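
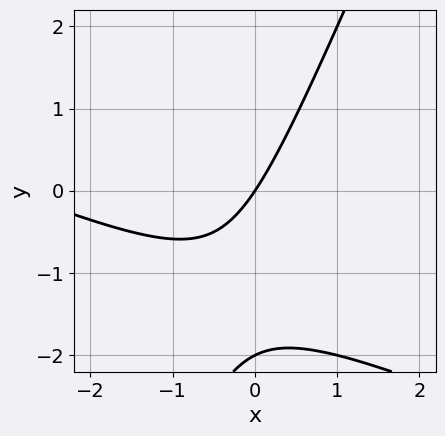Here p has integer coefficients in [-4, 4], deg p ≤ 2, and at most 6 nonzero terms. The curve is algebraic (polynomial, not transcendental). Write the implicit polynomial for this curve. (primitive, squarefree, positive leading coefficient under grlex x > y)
x^2 + 2*x*y - y^2 + 3*x - 2*y

First, degree: a generic line meets the curve in up to 2 points, so deg p = 2.
Then, checking where it meets the axes: the y-axis gridline crossings are at y ∈ {-2, 0}; one x-axis crossing is at x = 0.
Finally, fitting integer coefficients to these (and the overall shape) gives p.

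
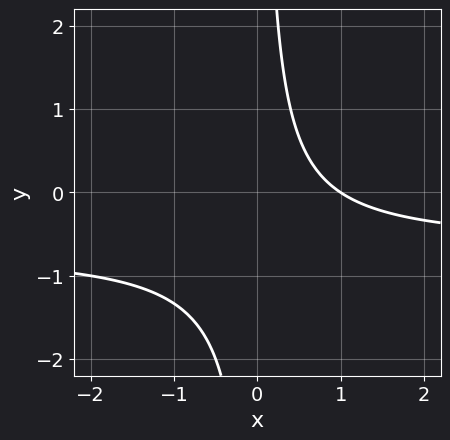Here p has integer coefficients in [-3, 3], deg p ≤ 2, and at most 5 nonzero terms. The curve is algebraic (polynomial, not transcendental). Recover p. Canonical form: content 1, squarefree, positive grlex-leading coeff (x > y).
3*x*y + 2*x - 2

First, deg p = 2. A generic line meets the curve in up to 2 points.
Next, against the integer gridlines: the curve avoids every integer y-axis point in the box; it meets the x-axis at x = 1 (among the integer gridlines).
Finally, together with the visible shape, these determine p as stated.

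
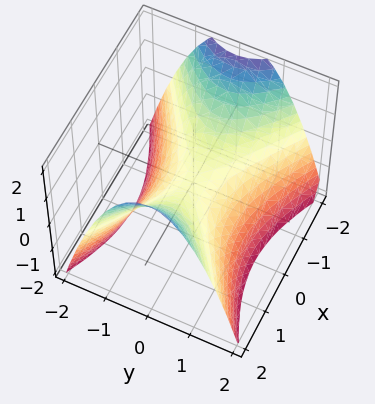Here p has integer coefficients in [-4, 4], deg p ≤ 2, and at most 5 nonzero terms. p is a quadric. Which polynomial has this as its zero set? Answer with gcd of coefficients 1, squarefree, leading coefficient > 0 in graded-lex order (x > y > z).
x^2 - 2*y^2 - 2*z

1. Degree: a hyperbolic paraboloid; a quadric, so deg p = 2.
2. Symmetries: mirror symmetry y ↦ −y ⇒ only even powers of y; it's symmetric under x → −x, forcing even powers of x.
3. From the axis intercepts and sections: one y-axis crossing is at y = 0; it crosses the x-axis at the gridline x = 0; one z-axis crossing is at z = 0.
4. Solving for integer coefficients yields p as stated.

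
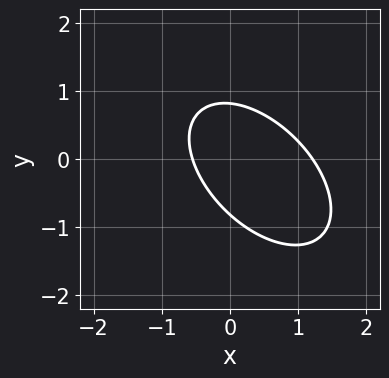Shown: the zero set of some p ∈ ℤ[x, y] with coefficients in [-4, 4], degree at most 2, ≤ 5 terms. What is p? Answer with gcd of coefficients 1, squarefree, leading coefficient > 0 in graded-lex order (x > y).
(a) Degree: no degree-1 curve has this shape, so deg p = 2.
(b) The integer polynomial consistent with all of this is the stated p.

3*x^2 + 3*x*y + 3*y^2 - 2*x - 2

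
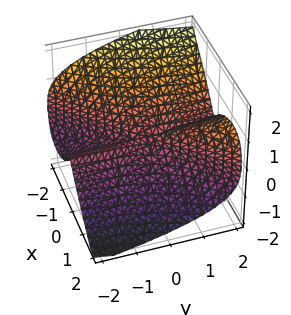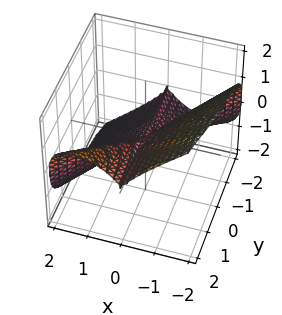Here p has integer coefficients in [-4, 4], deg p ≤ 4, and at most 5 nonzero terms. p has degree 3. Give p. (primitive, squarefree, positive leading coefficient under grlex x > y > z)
2*x^3 - 2*x^2*y + 3*z^3

1. The degree is 3 — no degree-2 surface has this shape.
2. From the visible intercepts: it crosses the z-axis at the gridline z = 0; every point of the y-axis in the box is on the surface; it crosses the x-axis at the gridline x = 0.
3. Assembling these constraints gives the stated polynomial.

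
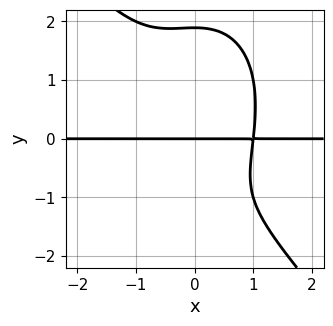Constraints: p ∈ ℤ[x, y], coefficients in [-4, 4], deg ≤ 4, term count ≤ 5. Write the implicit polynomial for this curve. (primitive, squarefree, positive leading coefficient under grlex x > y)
deg p = 4.
Against the integer gridlines: it meets the y-axis at y = 0 (among the integer gridlines); every point of the x-axis in the box is on the curve.
Fitting integer coefficients to these (and the overall shape) gives p.

3*x^3*y + x^2*y^2 + y^4 - 2*y^2 - 3*y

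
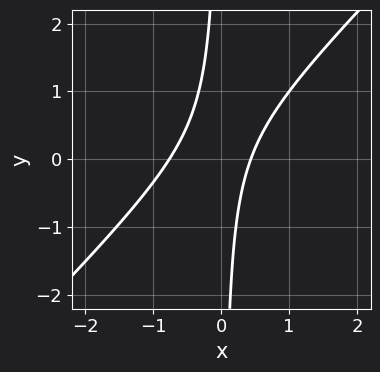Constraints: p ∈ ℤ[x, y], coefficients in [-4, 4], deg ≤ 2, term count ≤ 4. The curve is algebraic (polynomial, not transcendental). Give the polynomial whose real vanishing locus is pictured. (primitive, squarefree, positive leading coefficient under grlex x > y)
3*x^2 - 3*x*y + x - 1

First, degree: the shape is more complex than any degree-1 curve, so deg p = 2.
Then, observable constraints: no y-intercept at any integer in the box.
Finally, together with the visible shape, these determine p as stated.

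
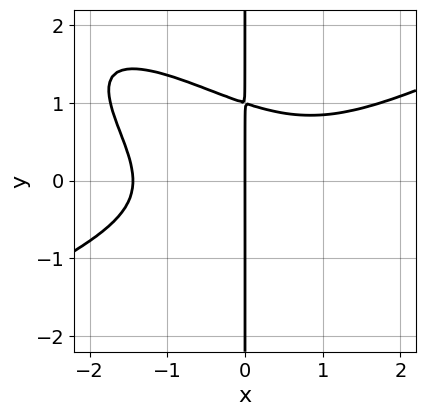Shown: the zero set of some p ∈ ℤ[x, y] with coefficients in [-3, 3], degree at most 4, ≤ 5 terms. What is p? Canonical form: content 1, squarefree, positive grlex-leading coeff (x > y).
deg p = 4. A generic line meets the curve in up to 4 points.
Observable constraints: every point of the y-axis in the box is on the curve; it crosses the x-axis at the gridline x = 0.
Matching integer coefficients to the picture gives p.

x^4 - 3*x^2*y^2 - 3*x*y^3 + 3*x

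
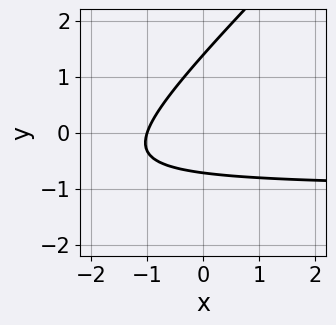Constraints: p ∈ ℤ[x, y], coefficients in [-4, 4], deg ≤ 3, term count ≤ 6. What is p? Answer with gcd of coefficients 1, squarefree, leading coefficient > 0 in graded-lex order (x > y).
deg p = 2. A generic line meets the curve in up to 2 points.
From the visible intercepts: one x-axis crossing is at x = -1.
Assembling these constraints gives the stated polynomial.

3*x*y - 3*y^2 + 3*x + 2*y + 3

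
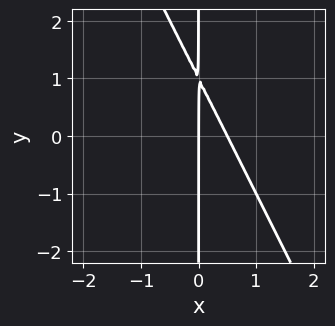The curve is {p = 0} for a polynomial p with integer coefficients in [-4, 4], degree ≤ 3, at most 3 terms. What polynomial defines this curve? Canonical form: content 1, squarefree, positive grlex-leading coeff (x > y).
2*x^2 + x*y - x

The degree is 2 — the shape is more complex than any degree-1 curve.
Checking where it meets the axes: it crosses the x-axis at the gridline x = 0; every point of the y-axis in the box is on the curve.
Fitting integer coefficients to these (and the overall shape) gives p.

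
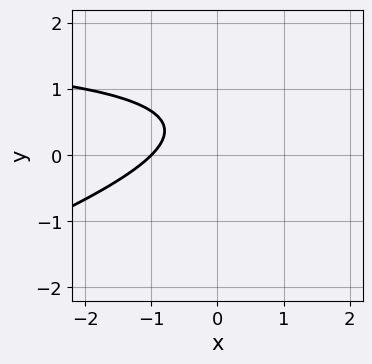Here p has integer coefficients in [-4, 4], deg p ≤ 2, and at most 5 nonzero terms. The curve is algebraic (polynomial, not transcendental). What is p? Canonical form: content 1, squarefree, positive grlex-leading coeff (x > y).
x*y - 3*y^2 - 2*x + 3*y - 2

1. deg p = 2.
2. Reading off the gridlines: it misses every integer gridline on the y-axis; one x-axis crossing is at x = -1.
3. Fitting integer coefficients to these (and the overall shape) gives p.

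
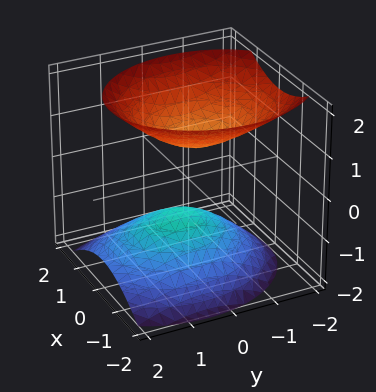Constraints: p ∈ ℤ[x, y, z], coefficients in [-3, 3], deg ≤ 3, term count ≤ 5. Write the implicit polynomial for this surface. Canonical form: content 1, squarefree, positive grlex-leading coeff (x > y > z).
3*x^2 + 2*y^2 + y*z - 3*z^2 + 2

(a) The picture has 2 separate pieces. They look like related sheets of one shape, so recover p as a whole.
(b) deg p = 2. A generic line meets the surface in up to 2 points.
(c) Observable constraints: the surface avoids every integer y-axis point in the box; no x-intercept at any integer in the box.
(d) Putting this together gives p.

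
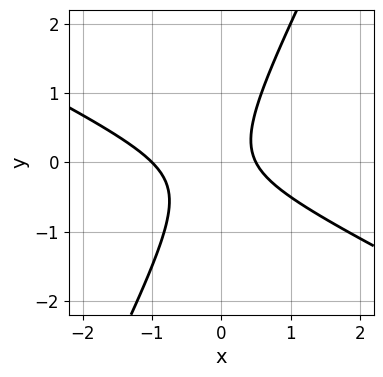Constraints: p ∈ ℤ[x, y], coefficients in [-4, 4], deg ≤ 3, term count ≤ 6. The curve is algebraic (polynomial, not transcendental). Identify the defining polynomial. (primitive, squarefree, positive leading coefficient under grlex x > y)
First, deg p = 2. A generic line meets the curve in up to 2 points.
Next, checking where it meets the axes: it meets the x-axis at x = -1 (among the integer gridlines); the curve avoids every integer y-axis point in the box.
Finally, fitting integer coefficients to these (and the overall shape) gives p.

2*x^2 + 3*x*y - 2*y^2 + x - 1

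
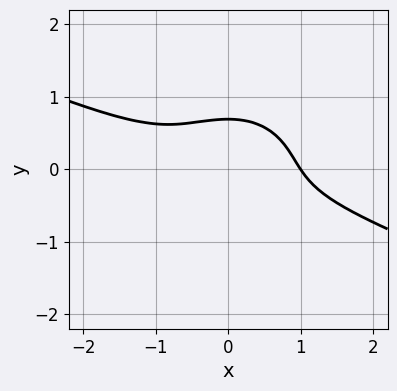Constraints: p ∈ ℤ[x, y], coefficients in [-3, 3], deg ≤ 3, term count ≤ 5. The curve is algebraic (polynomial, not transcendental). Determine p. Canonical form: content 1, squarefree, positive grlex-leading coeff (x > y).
1. Degree: no degree-2 curve has this shape, so deg p = 3.
2. Observable constraints: one x-axis crossing is at x = 1.
3. Assembling these constraints gives the stated polynomial.

x^3 + 2*x^2*y + 3*y^3 - 1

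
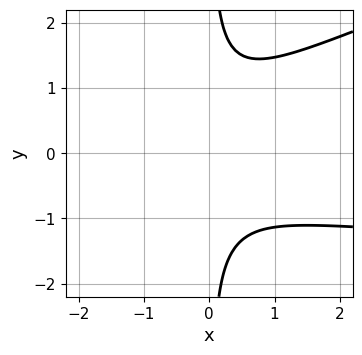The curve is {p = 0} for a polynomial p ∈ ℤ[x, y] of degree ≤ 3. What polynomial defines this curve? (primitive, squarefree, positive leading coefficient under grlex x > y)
1. deg p = 3.
2. Reading off the gridlines: no x-intercept at any integer in the box; the curve avoids every integer y-axis point in the box.
3. These observations pin down the coefficients.

x^2*y - 3*x*y^2 + 2*x^2 + x + 2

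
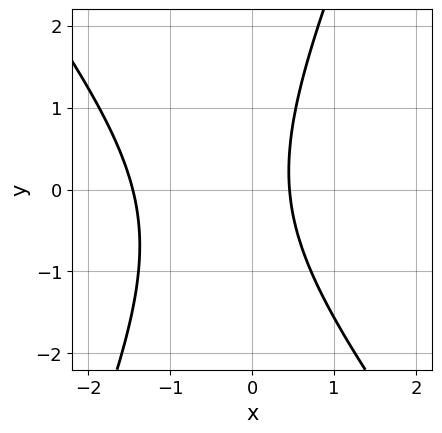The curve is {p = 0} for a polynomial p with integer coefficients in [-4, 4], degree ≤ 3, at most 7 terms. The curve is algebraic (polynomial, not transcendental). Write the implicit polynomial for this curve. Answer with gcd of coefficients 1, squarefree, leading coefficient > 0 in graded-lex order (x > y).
3*x^2 + x*y - y^2 + 3*x - 2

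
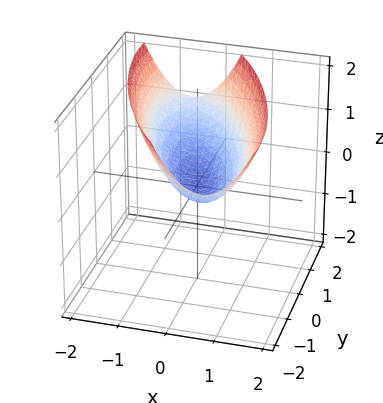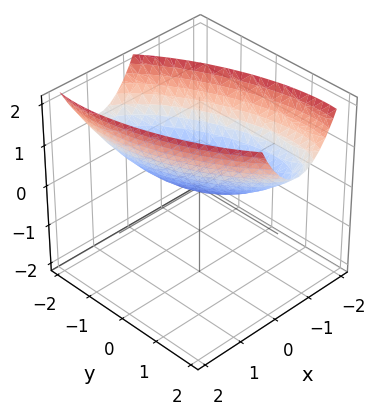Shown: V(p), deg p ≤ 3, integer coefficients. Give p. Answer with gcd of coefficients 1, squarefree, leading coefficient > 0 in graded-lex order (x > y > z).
(a) deg p = 2. A generic line meets the surface in up to 2 points.
(b) Reading off the gridlines: it crosses the x-axis at the gridline x = 0; it meets the z-axis at z = 0 (among the integer gridlines); it crosses the y-axis at the gridline y = 0.
(c) Together with the visible shape, these determine p as stated.

3*x^2 + 2*x*y + y^2 - 3*z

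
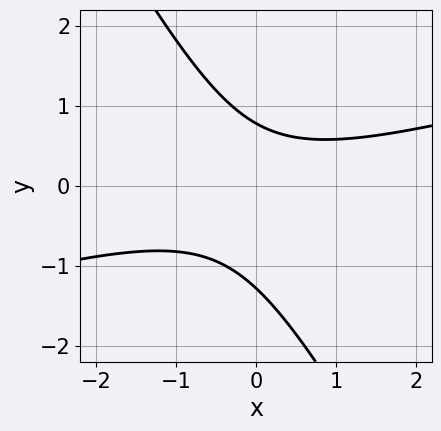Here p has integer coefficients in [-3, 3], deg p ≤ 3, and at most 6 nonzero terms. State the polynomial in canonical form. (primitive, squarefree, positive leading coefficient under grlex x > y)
x^2 - 3*x*y - 2*y^2 - y + 2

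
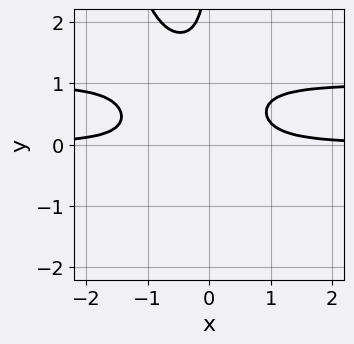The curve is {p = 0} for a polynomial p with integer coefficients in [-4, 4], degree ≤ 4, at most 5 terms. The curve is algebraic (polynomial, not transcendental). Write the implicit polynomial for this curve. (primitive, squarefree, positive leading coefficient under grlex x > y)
First, deg p = 4.
Then, reading off the gridlines: no x-intercept at any integer in the box; it misses every integer gridline on the y-axis.
Finally, together with the visible shape, these determine p as stated.

3*x^2*y^2 + x*y^3 - 3*x^2*y - x*y + 1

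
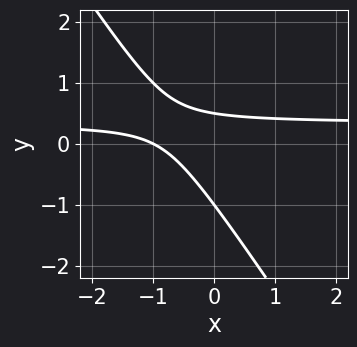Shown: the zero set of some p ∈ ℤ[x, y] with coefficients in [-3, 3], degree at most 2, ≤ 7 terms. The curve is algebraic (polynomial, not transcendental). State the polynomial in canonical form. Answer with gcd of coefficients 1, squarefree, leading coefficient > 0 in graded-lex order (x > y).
3*x*y + 2*y^2 - x + y - 1

1. The degree is 2 — no degree-1 curve has this shape.
2. Reading off the gridlines: one x-axis crossing is at x = -1; it crosses the y-axis at the gridline y = -1.
3. Fitting integer coefficients to these (and the overall shape) gives p.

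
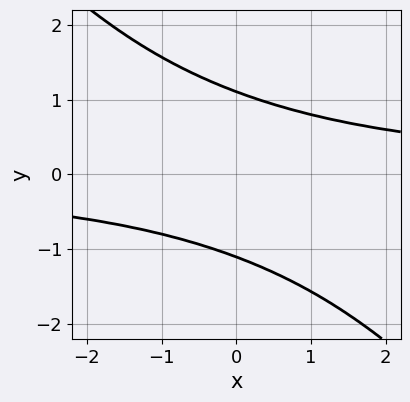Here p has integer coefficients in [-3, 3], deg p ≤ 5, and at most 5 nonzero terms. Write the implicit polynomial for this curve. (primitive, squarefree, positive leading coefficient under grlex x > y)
deg p = 4. The shape is more complex than any degree-3 curve.
From the axis intercepts and sections: the curve avoids every integer x-axis point in the box.
Fitting integer coefficients to these (and the overall shape) gives p.

x^2*y^2 + 3*x*y^3 + 2*y^4 - 3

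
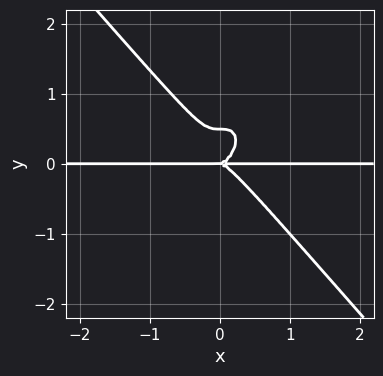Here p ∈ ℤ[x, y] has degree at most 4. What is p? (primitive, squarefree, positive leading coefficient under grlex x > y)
3*x^3*y + 2*y^4 - y^3

Degree: the shape is more complex than any degree-3 curve, so deg p = 4.
From the axis intercepts and sections: the visible x-axis segment lies entirely on the curve; one y-axis crossing is at y = 0.
The integer polynomial consistent with all of this is the stated p.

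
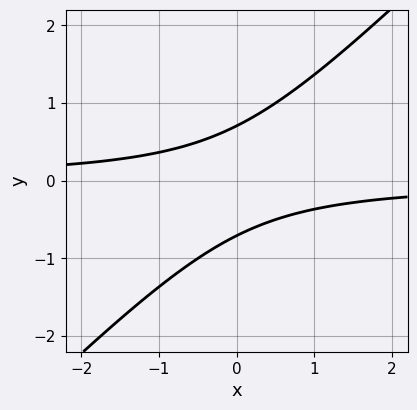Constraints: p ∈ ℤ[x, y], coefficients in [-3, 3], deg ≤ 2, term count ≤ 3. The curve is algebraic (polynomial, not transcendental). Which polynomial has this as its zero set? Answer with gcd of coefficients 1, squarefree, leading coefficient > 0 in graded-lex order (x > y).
1. Degree: no degree-1 curve has this shape, so deg p = 2.
2. Against the integer gridlines: it misses every integer gridline on the x-axis.
3. Putting this together gives p.

2*x*y - 2*y^2 + 1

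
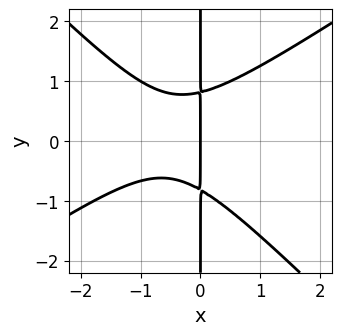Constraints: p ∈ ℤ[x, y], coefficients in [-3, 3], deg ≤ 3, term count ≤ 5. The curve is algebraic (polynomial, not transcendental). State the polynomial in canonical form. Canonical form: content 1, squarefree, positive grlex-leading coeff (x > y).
2*x^3 - x^2*y - 3*x*y^2 + 2*x^2 + 2*x

deg p = 3.
From the visible intercepts: it crosses the x-axis at the gridline x = 0; every point of the y-axis in the box is on the curve.
Fitting integer coefficients to these (and the overall shape) gives p.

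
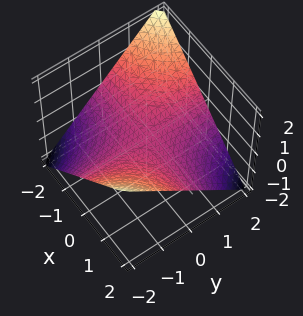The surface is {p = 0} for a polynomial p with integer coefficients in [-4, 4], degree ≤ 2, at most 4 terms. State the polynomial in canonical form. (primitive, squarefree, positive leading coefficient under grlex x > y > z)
x*y + 2*z

The degree is 2 — a saddle surface; a quadric.
From the axis intercepts and sections: it crosses the z-axis at the gridline z = 0; every point of the y-axis in the box is on the surface.
Solving for integer coefficients yields p as stated.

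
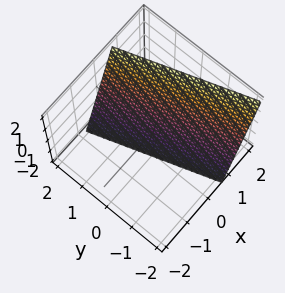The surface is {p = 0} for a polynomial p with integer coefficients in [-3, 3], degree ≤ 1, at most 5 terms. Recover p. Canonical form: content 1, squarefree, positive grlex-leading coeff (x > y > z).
3*x + y - z - 2

First, degree: every cross-section is a straight line — this is a plane, so deg p = 1.
Then, against the integer gridlines: it meets the z-axis at z = -2 (among the integer gridlines); it crosses the y-axis at the gridline y = 2.
Finally, the integer polynomial consistent with all of this is the stated p.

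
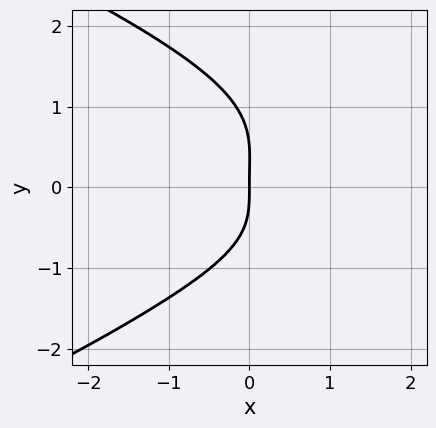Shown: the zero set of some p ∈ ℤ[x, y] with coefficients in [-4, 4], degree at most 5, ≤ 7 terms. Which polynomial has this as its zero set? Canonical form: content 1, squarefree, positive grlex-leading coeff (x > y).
First, deg p = 4. No degree-3 curve has this shape.
Next, from the axis intercepts and sections: it crosses the x-axis at the gridline x = 0; it meets the y-axis at y = 0 (among the integer gridlines).
Finally, matching integer coefficients to the picture gives p.

2*y^4 + x^3 + 3*x*y^2 - y^3 + 3*x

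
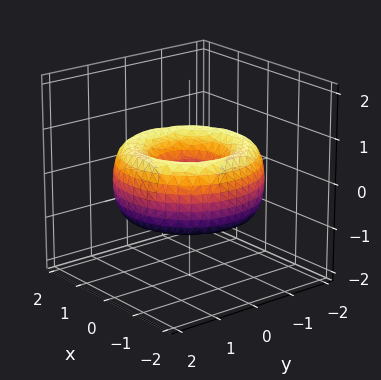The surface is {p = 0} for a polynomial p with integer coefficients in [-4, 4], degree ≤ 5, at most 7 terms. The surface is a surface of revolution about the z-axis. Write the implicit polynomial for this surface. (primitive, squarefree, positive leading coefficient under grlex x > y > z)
Degree: no degree-3 surface has this shape, so deg p = 4.
By symmetry, the z-axis is an axis of rotation, so x and y enter only as x² + y².
From the axis intercepts and sections: a circular section at z = 0 has radius between 0 and 1; it misses every integer gridline on the z-axis.
The integer polynomial consistent with all of this is the stated p.

x^4 + 2*x^2*y^2 + y^4 - 3*x^2 - 3*y^2 + 2*z^2 + 1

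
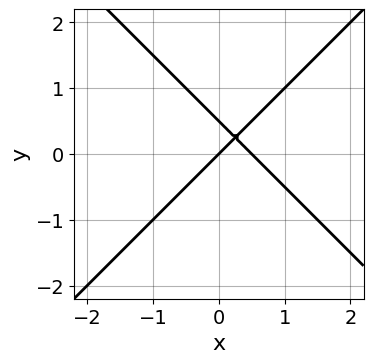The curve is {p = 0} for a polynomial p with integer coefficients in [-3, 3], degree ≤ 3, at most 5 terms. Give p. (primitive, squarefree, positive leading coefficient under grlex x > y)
1. deg p = 2. The shape is more complex than any degree-1 curve.
2. Observable constraints: it crosses the x-axis at the gridline x = 0; it meets the y-axis at y = 0 (among the integer gridlines).
3. Fitting integer coefficients to these (and the overall shape) gives p.

2*x^2 - 2*y^2 - x + y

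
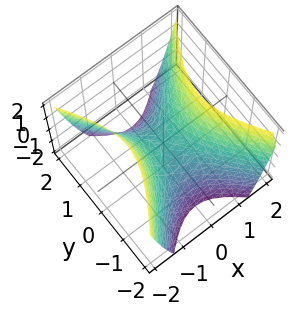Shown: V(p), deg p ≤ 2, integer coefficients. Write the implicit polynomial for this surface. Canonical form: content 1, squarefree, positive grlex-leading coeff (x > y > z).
3*x^2 - 2*y^2 - 2*z

Degree: a hyperbolic paraboloid; a quadric, so deg p = 2.
Symmetries: the y ↦ −y reflection is a symmetry, so y appears only in even powers; it's symmetric under x → −x, forcing even powers of x.
Against the integer gridlines: it crosses the z-axis at the gridline z = 0; it crosses the x-axis at the gridline x = 0; it meets the y-axis at y = 0 (among the integer gridlines).
Assembling these constraints gives the stated polynomial.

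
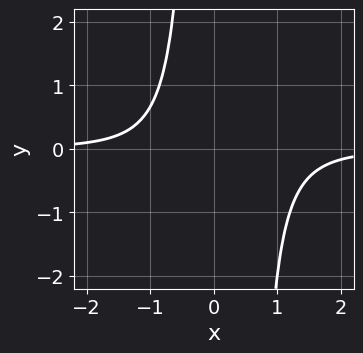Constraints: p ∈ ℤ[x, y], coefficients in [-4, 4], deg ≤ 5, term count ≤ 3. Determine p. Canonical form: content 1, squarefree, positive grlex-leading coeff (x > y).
2*x^3*y - x^2*y + 2

First, degree: no degree-3 curve has this shape, so deg p = 4.
Next, checking where it meets the axes: it misses every integer gridline on the y-axis; no x-intercept at any integer in the box.
Finally, solving for integer coefficients yields p as stated.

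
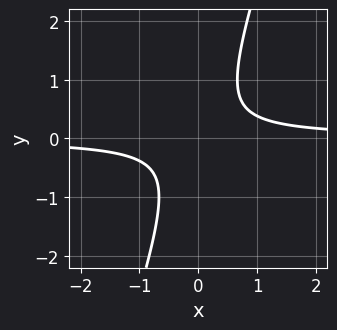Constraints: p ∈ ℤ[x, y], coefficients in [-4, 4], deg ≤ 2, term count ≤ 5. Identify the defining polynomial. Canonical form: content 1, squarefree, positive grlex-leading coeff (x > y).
3*x*y - y^2 - 1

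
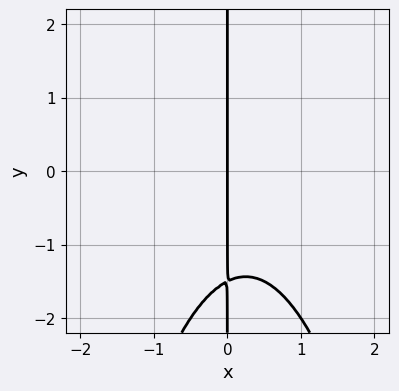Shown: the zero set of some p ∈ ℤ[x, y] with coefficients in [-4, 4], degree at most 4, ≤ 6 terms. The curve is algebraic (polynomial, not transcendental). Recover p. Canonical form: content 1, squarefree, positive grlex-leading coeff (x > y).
2*x^3 - x^2 + 2*x*y + 3*x

deg p = 3. The shape is more complex than any degree-2 curve.
From the axis intercepts and sections: every point of the y-axis in the box is on the curve; it crosses the x-axis at the gridline x = 0.
Together with the visible shape, these determine p as stated.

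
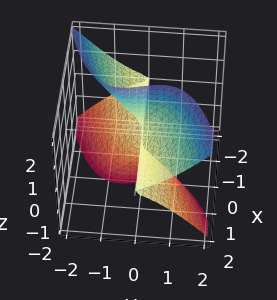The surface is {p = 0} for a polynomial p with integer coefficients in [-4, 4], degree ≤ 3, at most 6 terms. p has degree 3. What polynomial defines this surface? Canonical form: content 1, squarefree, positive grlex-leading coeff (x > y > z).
1. deg p = 3. The shape is more complex than any degree-2 surface.
2. From the visible intercepts: every point of the z-axis in the box is on the surface; one y-axis crossing is at y = 0; every point of the x-axis in the box is on the surface.
3. These observations pin down the coefficients.

3*x*z^2 - 3*y^3 + y*z^2 - y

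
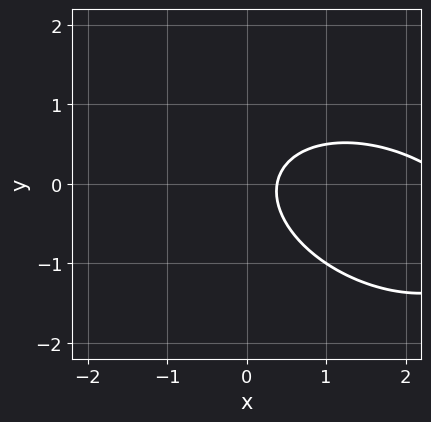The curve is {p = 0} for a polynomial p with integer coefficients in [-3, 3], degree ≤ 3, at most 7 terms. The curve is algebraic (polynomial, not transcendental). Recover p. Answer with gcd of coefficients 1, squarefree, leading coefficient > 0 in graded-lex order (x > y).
(a) deg p = 2. The shape is more complex than any degree-1 curve.
(b) From the visible intercepts: no y-intercept at any integer in the box.
(c) The integer polynomial consistent with all of this is the stated p.

x^2 + x*y + 2*y^2 - 3*x + 1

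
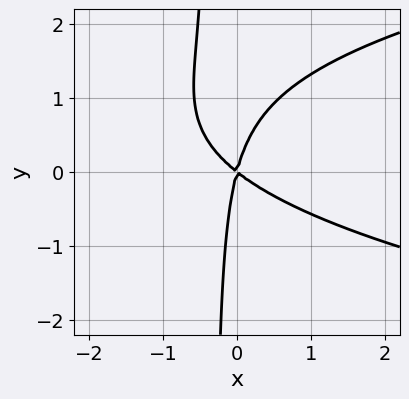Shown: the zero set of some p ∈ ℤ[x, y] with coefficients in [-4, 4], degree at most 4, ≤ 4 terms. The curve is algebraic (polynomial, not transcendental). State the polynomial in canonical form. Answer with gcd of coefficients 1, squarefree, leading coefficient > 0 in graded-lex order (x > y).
1. deg p = 3. No degree-2 curve has this shape.
2. From the visible intercepts: it meets the x-axis at x = 0 (among the integer gridlines); one y-axis crossing is at y = 0.
3. Putting this together gives p.

3*x*y^2 - 3*x^2 - 3*x*y + y^2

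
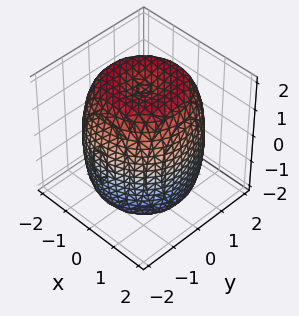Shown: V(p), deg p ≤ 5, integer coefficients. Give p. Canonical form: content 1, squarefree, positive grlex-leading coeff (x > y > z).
(a) deg p = 4. A generic line meets the surface in up to 4 points.
(b) By symmetry, every cross-section ⟂ z is a circle, so x, y appear only via x² + y².
(c) From the axis intercepts and sections: a circular section at z = 1 has radius between 1 and 2.
(d) The integer polynomial consistent with all of this is the stated p.

x^4 + 2*x^2*y^2 + y^4 - 2*x^2 - 2*y^2 + z^2 - 3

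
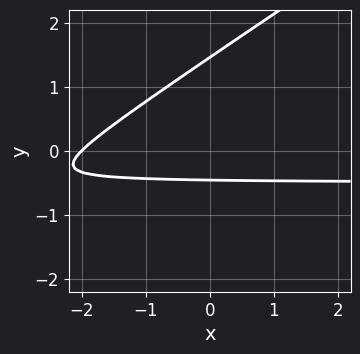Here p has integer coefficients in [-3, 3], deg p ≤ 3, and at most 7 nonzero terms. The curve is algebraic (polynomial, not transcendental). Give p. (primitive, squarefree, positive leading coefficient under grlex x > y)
First, the degree is 2 — the shape is more complex than any degree-1 curve.
Next, observable constraints: it meets the x-axis at x = -2 (among the integer gridlines).
Finally, putting this together gives p.

2*x*y - 3*y^2 + x + 3*y + 2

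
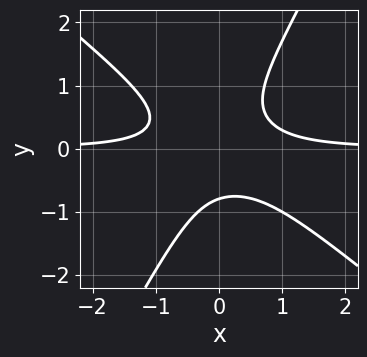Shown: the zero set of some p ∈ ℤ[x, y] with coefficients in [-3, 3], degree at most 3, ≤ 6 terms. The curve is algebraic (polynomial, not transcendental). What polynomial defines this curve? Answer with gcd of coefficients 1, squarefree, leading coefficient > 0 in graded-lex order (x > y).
3*x^2*y + 2*x*y^2 - 2*y^3 - 1

(a) Degree: the shape is more complex than any degree-2 curve, so deg p = 3.
(b) Against the integer gridlines: the curve avoids every integer x-axis point in the box.
(c) Putting this together gives p.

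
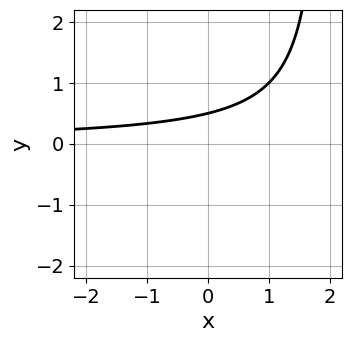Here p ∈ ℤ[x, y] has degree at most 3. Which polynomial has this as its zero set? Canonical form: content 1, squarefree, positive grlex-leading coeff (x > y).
The degree is 2 — the shape is more complex than any degree-1 curve.
From the axis intercepts and sections: no x-intercept at any integer in the box.
Assembling these constraints gives the stated polynomial.

x*y - 2*y + 1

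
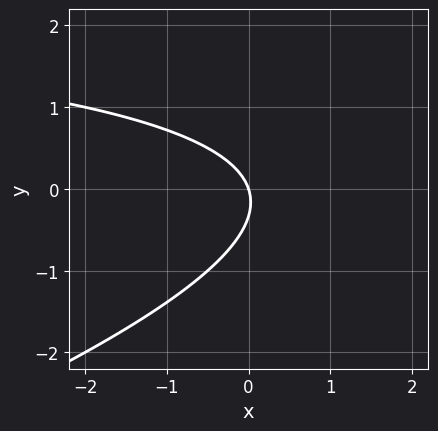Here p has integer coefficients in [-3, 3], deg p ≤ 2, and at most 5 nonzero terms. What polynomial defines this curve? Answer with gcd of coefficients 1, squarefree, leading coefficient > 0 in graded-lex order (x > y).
x*y - 3*y^2 - 3*x - y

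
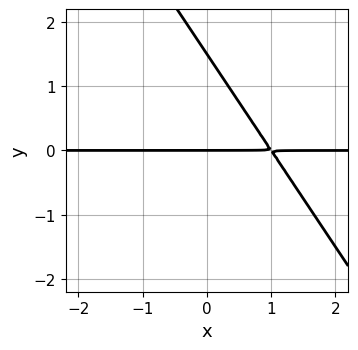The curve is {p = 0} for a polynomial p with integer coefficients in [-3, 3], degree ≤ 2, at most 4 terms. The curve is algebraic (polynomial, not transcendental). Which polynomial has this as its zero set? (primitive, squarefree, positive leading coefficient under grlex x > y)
3*x*y + 2*y^2 - 3*y

The degree is 2 — the shape is more complex than any degree-1 curve.
Reading off the gridlines: every point of the x-axis in the box is on the curve; it crosses the y-axis at the gridline y = 0.
These observations pin down the coefficients.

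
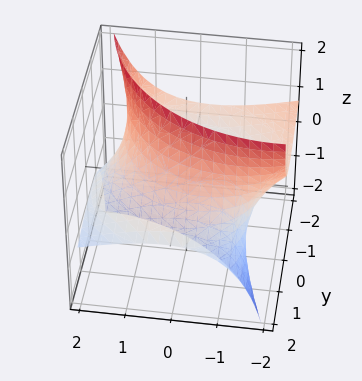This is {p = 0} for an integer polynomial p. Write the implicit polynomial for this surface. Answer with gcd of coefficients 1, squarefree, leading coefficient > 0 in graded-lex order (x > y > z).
x^2 + 2*x*z + y^2 + 3*y*z - 3

deg p = 2. A generic line meets the surface in up to 2 points.
From the axis intercepts and sections: the surface avoids every integer z-axis point in the box.
Together with the visible shape, these determine p as stated.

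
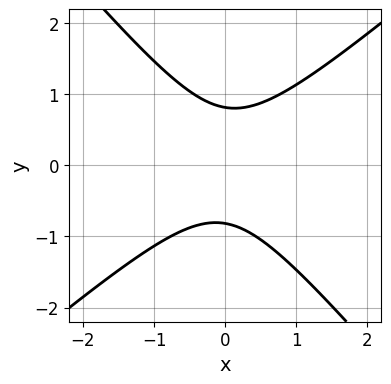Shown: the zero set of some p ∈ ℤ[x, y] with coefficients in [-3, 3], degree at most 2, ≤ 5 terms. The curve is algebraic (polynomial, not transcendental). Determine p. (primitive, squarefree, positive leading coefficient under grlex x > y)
3*x^2 - x*y - 3*y^2 + 2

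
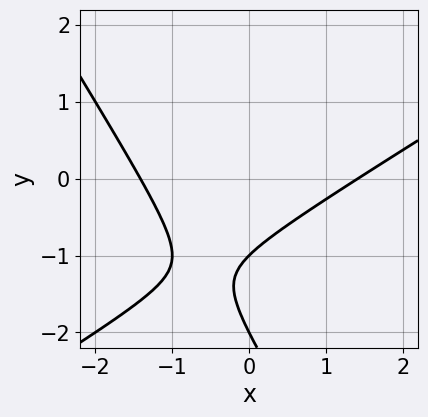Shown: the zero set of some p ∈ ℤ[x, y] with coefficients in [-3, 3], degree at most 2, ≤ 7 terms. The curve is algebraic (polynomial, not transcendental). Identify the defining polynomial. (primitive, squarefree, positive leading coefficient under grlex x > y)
x^2 - x*y - y^2 - 3*y - 2

deg p = 2. No degree-1 curve has this shape.
Observable constraints: among the integer gridlines, it crosses the y-axis at y ∈ {-2, -1}.
Solving for integer coefficients yields p as stated.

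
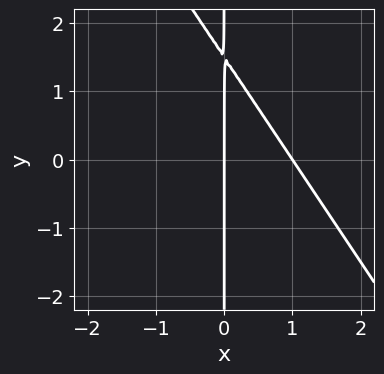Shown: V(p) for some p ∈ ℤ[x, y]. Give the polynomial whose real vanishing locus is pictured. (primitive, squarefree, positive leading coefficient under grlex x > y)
3*x^2 + 2*x*y - 3*x

1. Degree: no degree-1 curve has this shape, so deg p = 2.
2. Checking where it meets the axes: the x-axis gridline crossings are at x ∈ {0, 1}; the visible y-axis segment lies entirely on the curve.
3. Together with the visible shape, these determine p as stated.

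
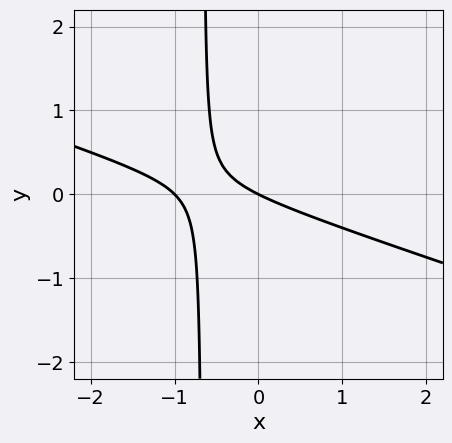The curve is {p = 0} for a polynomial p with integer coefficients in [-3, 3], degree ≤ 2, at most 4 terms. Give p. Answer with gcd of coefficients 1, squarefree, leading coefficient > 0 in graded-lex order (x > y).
First, deg p = 2.
Then, from the axis intercepts and sections: it crosses the y-axis at the gridline y = 0; the x-axis gridline crossings are at x ∈ {-1, 0}.
Finally, assembling these constraints gives the stated polynomial.

x^2 + 3*x*y + x + 2*y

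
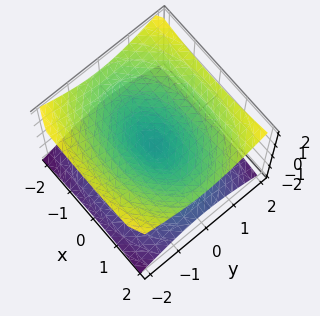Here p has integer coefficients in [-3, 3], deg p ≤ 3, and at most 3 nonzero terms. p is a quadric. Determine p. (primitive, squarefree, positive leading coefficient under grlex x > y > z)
1. The degree is 2 — two nappes meeting at a single point; a quadric.
2. Symmetries: the x ↦ −x reflection is a symmetry, so x appears only in even powers; the z ↦ −z reflection is a symmetry, so z appears only in even powers; it's symmetric under y → −y, forcing even powers of y.
3. Against the integer gridlines: it crosses the z-axis at the gridline z = 0; it meets the x-axis at x = 0 (among the integer gridlines).
4. Solving for integer coefficients yields p as stated.

x^2 + 2*y^2 - 3*z^2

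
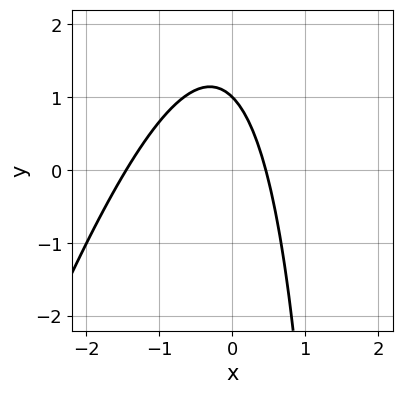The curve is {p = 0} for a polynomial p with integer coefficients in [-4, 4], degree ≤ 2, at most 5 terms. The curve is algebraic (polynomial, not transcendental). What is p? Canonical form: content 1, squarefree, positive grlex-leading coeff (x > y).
3*x^2 - x*y + 3*x + 2*y - 2

1. The degree is 2 — a generic line meets the curve in up to 2 points.
2. Checking where it meets the axes: it crosses the y-axis at the gridline y = 1.
3. Assembling these constraints gives the stated polynomial.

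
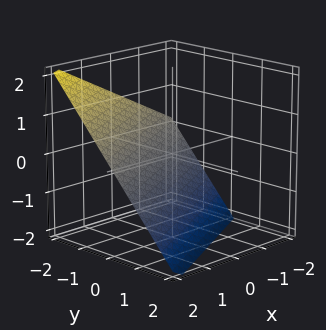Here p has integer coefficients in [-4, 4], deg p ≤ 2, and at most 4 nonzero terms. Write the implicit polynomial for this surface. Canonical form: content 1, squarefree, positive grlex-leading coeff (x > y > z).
x - 2*y - 2*z - 2

1. deg p = 1.
2. Observable constraints: it crosses the z-axis at the gridline z = -1; it crosses the y-axis at the gridline y = -1; it meets the x-axis at x = 2 (among the integer gridlines).
3. Putting this together gives p.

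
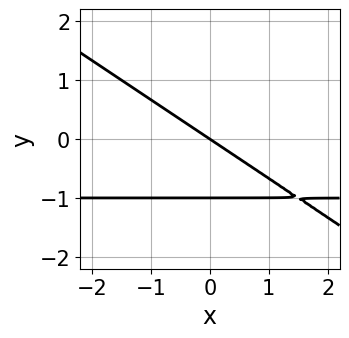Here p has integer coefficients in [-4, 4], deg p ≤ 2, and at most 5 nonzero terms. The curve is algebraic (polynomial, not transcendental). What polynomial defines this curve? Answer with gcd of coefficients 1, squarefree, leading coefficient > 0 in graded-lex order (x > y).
First, degree: no degree-1 curve has this shape, so deg p = 2.
Next, observable constraints: it meets the x-axis at x = 0 (among the integer gridlines); among the integer gridlines, it crosses the y-axis at y ∈ {-1, 0}.
Finally, putting this together gives p.

2*x*y + 3*y^2 + 2*x + 3*y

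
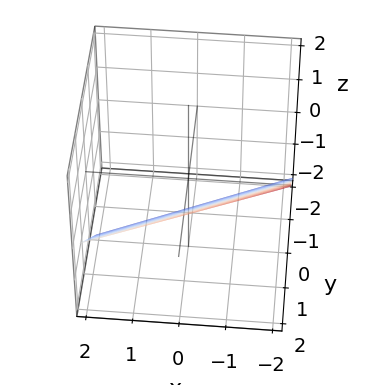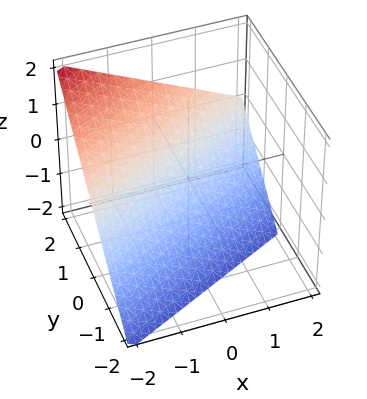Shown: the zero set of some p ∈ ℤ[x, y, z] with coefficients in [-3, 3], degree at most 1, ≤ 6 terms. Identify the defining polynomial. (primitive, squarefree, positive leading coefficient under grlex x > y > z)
x - 2*y + 2*z + 2

1. deg p = 1. Every cross-section is a straight line — this is a plane.
2. Observable constraints: it crosses the z-axis at the gridline z = -1; one x-axis crossing is at x = -2; it meets the y-axis at y = 1 (among the integer gridlines).
3. Fitting integer coefficients to these (and the overall shape) gives p.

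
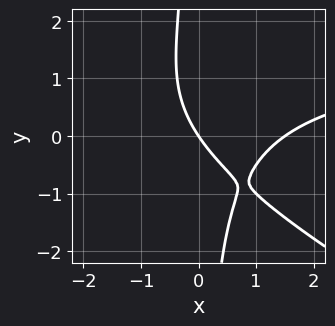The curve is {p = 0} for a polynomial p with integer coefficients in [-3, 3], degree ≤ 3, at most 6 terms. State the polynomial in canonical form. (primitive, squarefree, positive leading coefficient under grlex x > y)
x^2*y + 2*x*y^2 - 2*x^2 + 3*x + 2*y

The degree is 3 — a generic line meets the curve in up to 3 points.
Reading off the gridlines: one x-axis crossing is at x = 0; it crosses the y-axis at the gridline y = 0.
Fitting integer coefficients to these (and the overall shape) gives p.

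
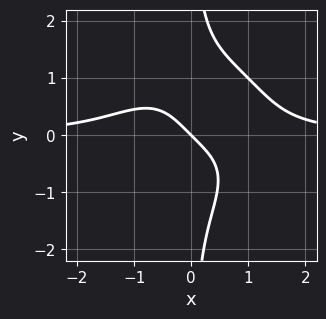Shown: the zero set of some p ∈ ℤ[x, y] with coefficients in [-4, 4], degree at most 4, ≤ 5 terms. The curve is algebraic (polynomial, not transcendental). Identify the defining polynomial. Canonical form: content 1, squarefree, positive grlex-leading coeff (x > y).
x^3*y + x*y^3 - x - y

1. deg p = 4. No degree-3 curve has this shape.
2. Reading off the gridlines: it meets the x-axis at x = 0 (among the integer gridlines); it crosses the y-axis at the gridline y = 0.
3. Together with the visible shape, these determine p as stated.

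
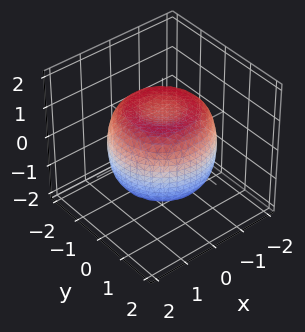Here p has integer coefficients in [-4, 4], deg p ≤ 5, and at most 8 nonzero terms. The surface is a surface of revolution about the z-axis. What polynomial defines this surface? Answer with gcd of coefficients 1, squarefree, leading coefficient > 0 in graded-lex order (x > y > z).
2*x^4 + 4*x^2*y^2 + 2*y^4 - 3*x^2 - 3*y^2 + 3*z^2 - 3

First, degree: no degree-3 surface has this shape, so deg p = 4.
Then, symmetries: rotational symmetry about the z-axis ⇒ p depends on x, y only through x² + y².
Then, against the integer gridlines: a circular section at z = 1 has radius between 1 and 2; the z-axis gridline crossings are at z ∈ {-1, 1}.
Finally, putting this together gives p.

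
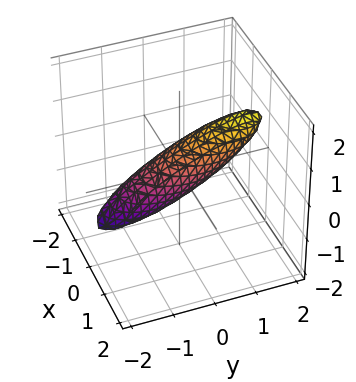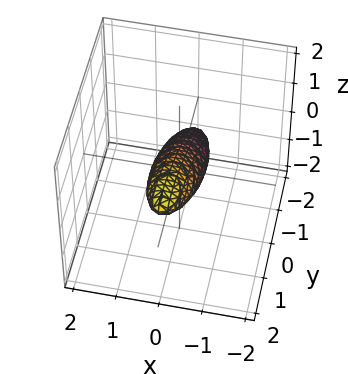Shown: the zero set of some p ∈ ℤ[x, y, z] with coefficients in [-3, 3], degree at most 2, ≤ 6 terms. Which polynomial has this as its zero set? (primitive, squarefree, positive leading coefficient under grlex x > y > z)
3*x^2 + y^2 - 3*y*z + 3*z^2 - 1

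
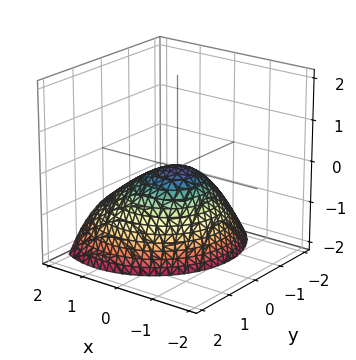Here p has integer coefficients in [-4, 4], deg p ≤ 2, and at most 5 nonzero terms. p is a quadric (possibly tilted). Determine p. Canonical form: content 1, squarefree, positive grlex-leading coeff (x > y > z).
First, deg p = 2. The shape is more complex than any degree-1 surface.
Next, checking where it meets the axes: it meets the x-axis at x = 0 (among the integer gridlines); it crosses the y-axis at the gridline y = 0.
Finally, together with the visible shape, these determine p as stated.

2*x^2 + 2*x*z + 2*y^2 - y*z + 3*z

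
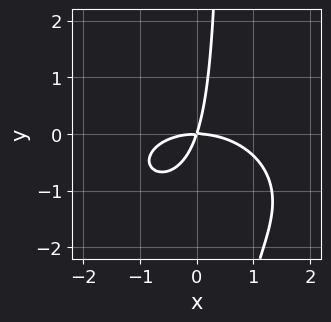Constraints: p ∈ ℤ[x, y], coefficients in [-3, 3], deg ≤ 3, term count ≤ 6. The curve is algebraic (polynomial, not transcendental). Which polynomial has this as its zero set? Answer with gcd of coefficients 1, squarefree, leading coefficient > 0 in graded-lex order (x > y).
x^3 + 2*x*y^2 + 3*x*y - y^2

First, deg p = 3. No degree-2 curve has this shape.
Then, from the axis intercepts and sections: it crosses the y-axis at the gridline y = 0; it crosses the x-axis at the gridline x = 0.
Finally, assembling these constraints gives the stated polynomial.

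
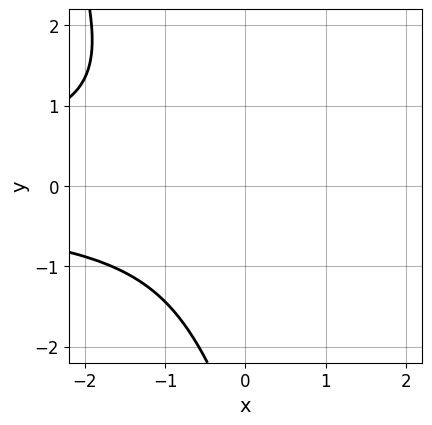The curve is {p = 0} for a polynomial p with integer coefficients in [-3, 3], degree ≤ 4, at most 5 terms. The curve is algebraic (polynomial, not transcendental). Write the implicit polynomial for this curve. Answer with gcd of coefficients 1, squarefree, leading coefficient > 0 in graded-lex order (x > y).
3*x*y^2 + y^3 + 3*y^2 + 3

First, the degree is 3 — a generic line meets the curve in up to 3 points.
Then, against the integer gridlines: no y-intercept at any integer in the box; the curve avoids every integer x-axis point in the box.
Finally, putting this together gives p.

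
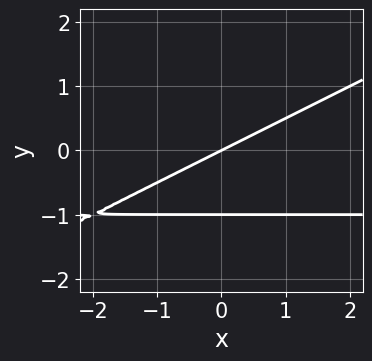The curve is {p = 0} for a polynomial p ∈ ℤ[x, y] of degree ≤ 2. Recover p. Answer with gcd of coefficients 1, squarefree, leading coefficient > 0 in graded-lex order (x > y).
x*y - 2*y^2 + x - 2*y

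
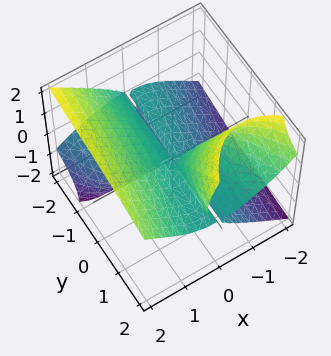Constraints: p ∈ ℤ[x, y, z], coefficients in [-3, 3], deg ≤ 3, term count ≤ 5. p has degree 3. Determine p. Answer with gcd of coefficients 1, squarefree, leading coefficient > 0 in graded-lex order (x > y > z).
2*x^3 - 3*x*y*z - x*z^2 + 2*y*z^2 - 2*z^3

First, deg p = 3. No degree-2 surface has this shape.
Then, checking where it meets the axes: the visible y-axis segment lies entirely on the surface; it crosses the z-axis at the gridline z = 0; one x-axis crossing is at x = 0.
Finally, solving for integer coefficients yields p as stated.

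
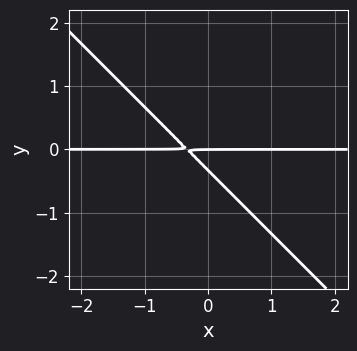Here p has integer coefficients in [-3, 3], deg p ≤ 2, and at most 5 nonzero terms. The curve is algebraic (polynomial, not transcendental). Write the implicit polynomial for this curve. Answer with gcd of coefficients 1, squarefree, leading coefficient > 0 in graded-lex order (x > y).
deg p = 2.
From the visible intercepts: every point of the x-axis in the box is on the curve; it crosses the y-axis at the gridline y = 0.
Solving for integer coefficients yields p as stated.

3*x*y + 3*y^2 + y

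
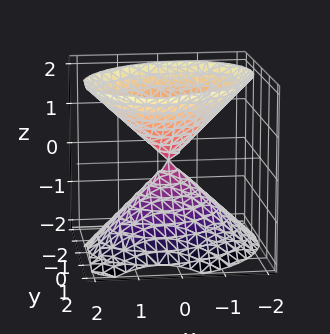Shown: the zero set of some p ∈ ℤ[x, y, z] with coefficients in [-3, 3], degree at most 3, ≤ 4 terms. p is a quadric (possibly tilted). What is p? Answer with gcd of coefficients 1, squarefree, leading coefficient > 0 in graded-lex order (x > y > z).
(a) I count 2 distinct pieces. They look like related sheets of one shape, so recover p as a whole.
(b) Degree: a generic line meets the surface in up to 2 points, so deg p = 2.
(c) Reading off the gridlines: one y-axis crossing is at y = 0; one x-axis crossing is at x = 0; it meets the z-axis at z = 0 (among the integer gridlines).
(d) Matching integer coefficients to the picture gives p.

2*x^2 - x*y + 2*y^2 - 2*z^2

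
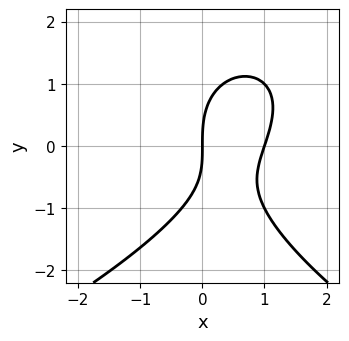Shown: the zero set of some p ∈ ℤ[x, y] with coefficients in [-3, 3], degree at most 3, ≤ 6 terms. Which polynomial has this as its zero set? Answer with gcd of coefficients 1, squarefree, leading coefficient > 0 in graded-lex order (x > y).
1. Degree: a generic line meets the curve in up to 3 points, so deg p = 3.
2. From the visible intercepts: among the integer gridlines, it crosses the x-axis at x ∈ {0, 1}; it meets the y-axis at y = 0 (among the integer gridlines).
3. The integer polynomial consistent with all of this is the stated p.

y^3 + 3*x^2 - x*y - 3*x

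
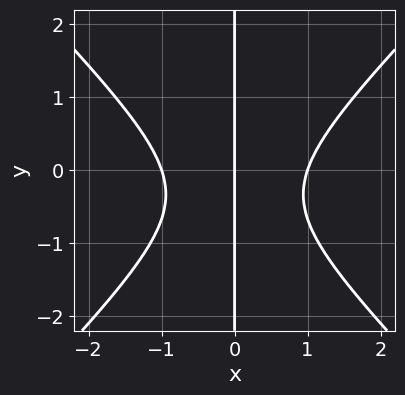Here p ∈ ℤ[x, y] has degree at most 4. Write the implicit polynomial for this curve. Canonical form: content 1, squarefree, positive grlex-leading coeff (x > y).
3*x^3 - 3*x*y^2 - 2*x*y - 3*x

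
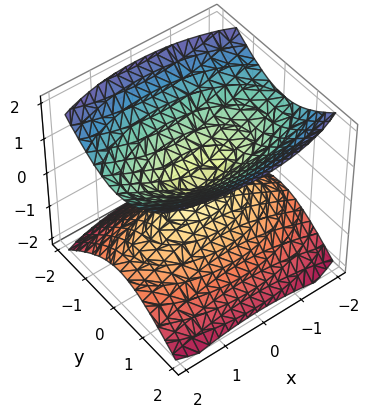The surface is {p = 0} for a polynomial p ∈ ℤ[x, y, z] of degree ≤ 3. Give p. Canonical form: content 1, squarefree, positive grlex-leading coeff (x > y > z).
x^2 + 3*y^2 - 3*z^2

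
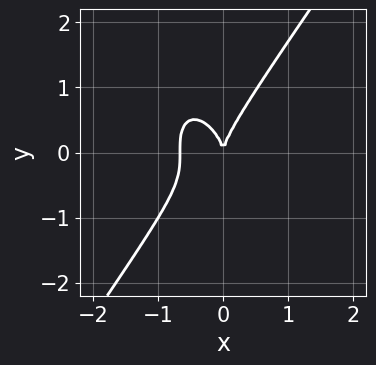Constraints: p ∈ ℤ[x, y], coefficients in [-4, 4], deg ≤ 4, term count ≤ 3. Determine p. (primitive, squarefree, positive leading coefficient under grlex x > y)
1. Degree: a generic line meets the curve in up to 3 points, so deg p = 3.
2. Observable constraints: it crosses the x-axis at the gridline x = 0; one y-axis crossing is at y = 0.
3. Matching integer coefficients to the picture gives p.

3*x^3 - y^3 + 2*x^2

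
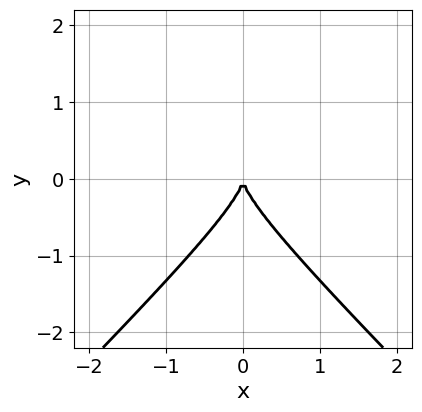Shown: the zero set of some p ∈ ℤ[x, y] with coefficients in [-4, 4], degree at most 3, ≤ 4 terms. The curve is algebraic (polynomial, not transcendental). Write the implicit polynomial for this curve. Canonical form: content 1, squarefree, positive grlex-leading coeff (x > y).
First, deg p = 3.
Then, symmetries: the x ↦ −x reflection is a symmetry, so x appears only in even powers.
Then, from the axis intercepts and sections: one y-axis crossing is at y = 0; it crosses the x-axis at the gridline x = 0.
Finally, these observations pin down the coefficients.

x^2*y - y^3 - x^2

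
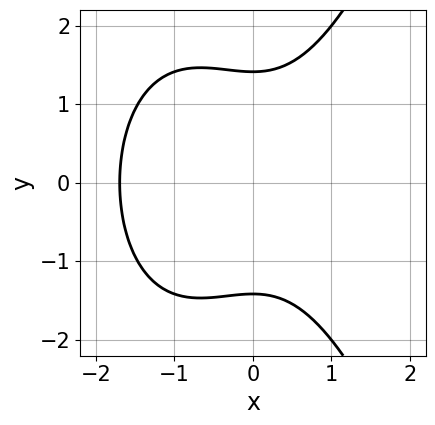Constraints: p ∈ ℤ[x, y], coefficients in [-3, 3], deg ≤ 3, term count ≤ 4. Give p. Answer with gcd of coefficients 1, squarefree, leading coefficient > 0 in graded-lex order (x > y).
x^3 + x^2 - y^2 + 2

First, degree: a generic line meets the curve in up to 3 points, so deg p = 3.
Then, symmetries: mirror symmetry y ↦ −y ⇒ only even powers of y.
Finally, together with the visible shape, these determine p as stated.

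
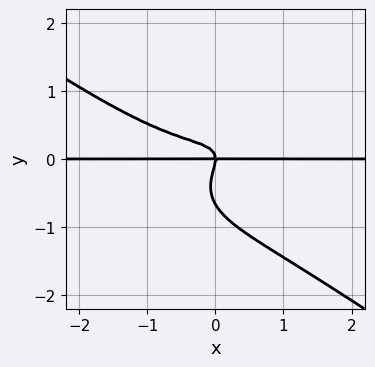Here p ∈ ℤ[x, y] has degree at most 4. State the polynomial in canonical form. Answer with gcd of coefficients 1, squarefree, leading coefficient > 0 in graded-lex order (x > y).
x^3*y + 3*y^4 - 2*x*y^2 + 2*y^3 + x*y

1. The degree is 4 — no degree-3 curve has this shape.
2. From the visible intercepts: it crosses the y-axis at the gridline y = 0; every point of the x-axis in the box is on the curve.
3. Putting this together gives p.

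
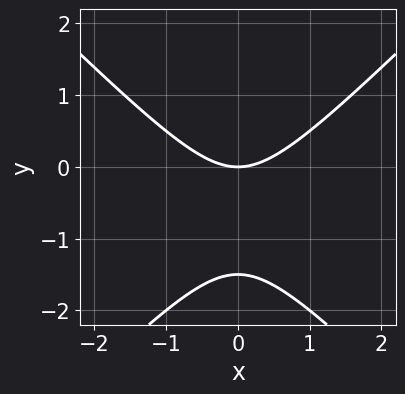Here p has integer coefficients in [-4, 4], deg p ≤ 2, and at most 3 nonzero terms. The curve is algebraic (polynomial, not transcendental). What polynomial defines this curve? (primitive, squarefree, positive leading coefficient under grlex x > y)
2*x^2 - 2*y^2 - 3*y

First, the degree is 2 — the shape is more complex than any degree-1 curve.
Then, symmetries: mirror symmetry x ↦ −x ⇒ only even powers of x.
Next, observable constraints: it meets the y-axis at y = 0 (among the integer gridlines); it crosses the x-axis at the gridline x = 0.
Finally, fitting integer coefficients to these (and the overall shape) gives p.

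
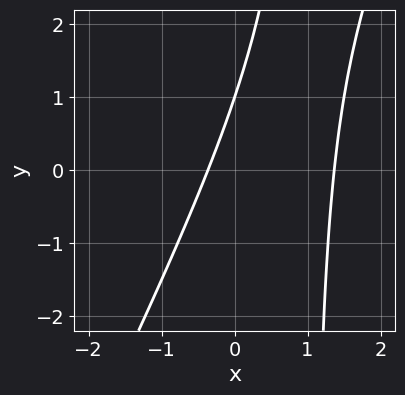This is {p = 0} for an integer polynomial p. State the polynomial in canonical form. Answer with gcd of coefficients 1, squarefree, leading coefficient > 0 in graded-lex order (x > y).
Degree: a generic line meets the curve in up to 2 points, so deg p = 2.
Observable constraints: it meets the y-axis at y = 1 (among the integer gridlines).
Fitting integer coefficients to these (and the overall shape) gives p.

2*x^2 - x*y - 2*x + y - 1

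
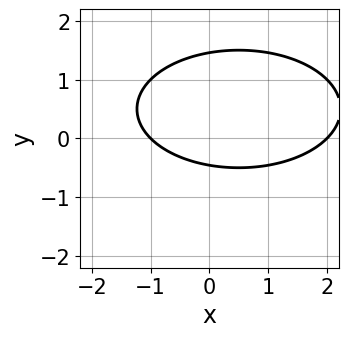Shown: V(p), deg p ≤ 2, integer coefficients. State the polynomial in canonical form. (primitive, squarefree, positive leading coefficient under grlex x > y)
Degree: no degree-1 curve has this shape, so deg p = 2.
Against the integer gridlines: among the integer gridlines, it crosses the x-axis at x ∈ {-1, 2}.
These observations pin down the coefficients.

x^2 + 3*y^2 - x - 3*y - 2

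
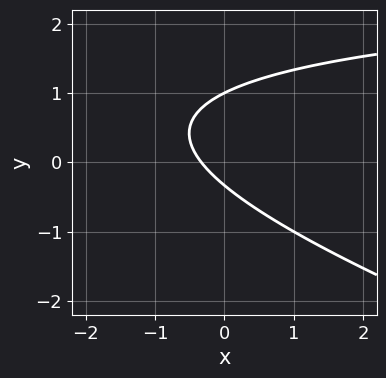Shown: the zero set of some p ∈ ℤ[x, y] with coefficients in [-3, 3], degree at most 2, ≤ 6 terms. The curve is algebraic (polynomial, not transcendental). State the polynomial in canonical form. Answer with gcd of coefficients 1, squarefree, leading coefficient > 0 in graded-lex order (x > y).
x*y + 3*y^2 - 3*x - 2*y - 1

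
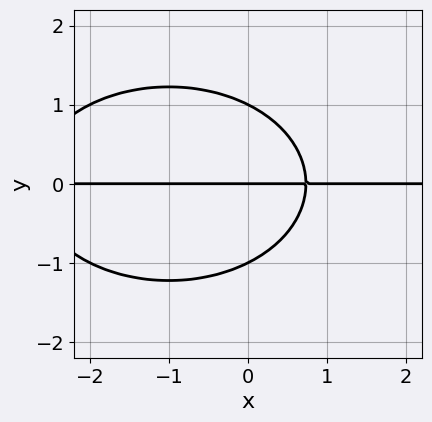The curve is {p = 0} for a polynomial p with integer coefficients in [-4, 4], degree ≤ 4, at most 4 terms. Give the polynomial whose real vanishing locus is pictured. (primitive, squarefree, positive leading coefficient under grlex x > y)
First, deg p = 3. No degree-2 curve has this shape.
Next, from the visible intercepts: every point of the x-axis in the box is on the curve; among the integer gridlines, it crosses the y-axis at y ∈ {-1, 0, 1}.
Finally, these observations pin down the coefficients.

x^2*y + 2*y^3 + 2*x*y - 2*y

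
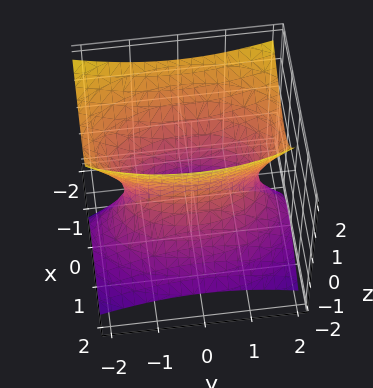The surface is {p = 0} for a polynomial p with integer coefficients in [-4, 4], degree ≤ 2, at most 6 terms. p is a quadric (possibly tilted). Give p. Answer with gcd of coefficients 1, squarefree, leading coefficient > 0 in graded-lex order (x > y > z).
3*x^2 + 3*x*z + y^2 - 2*z^2 - 2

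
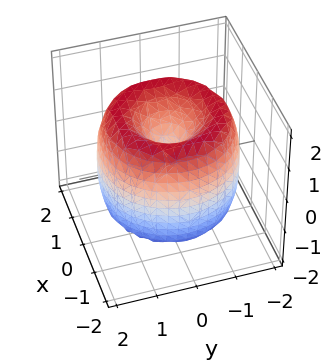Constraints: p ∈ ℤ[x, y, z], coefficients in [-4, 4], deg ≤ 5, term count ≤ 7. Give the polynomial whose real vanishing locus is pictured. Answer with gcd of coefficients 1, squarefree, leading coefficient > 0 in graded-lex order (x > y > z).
First, degree: no degree-3 surface has this shape, so deg p = 4.
Next, symmetries: the z-axis is an axis of rotation, so x and y enter only as x² + y².
Then, checking where it meets the axes: it meets the z-axis at z = 0 (among the integer gridlines); one x-axis crossing is at x = 0; a circular section at z = -1 has radius between 0 and 1; one y-axis crossing is at y = 0.
Finally, solving for integer coefficients yields p as stated.

x^4 + 2*x^2*y^2 + y^4 - 3*x^2 - 3*y^2 + z^2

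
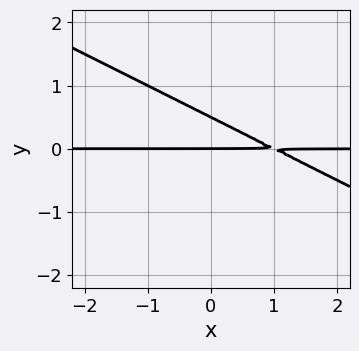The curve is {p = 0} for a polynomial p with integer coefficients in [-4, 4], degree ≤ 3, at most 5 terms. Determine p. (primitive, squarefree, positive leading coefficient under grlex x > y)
x*y + 2*y^2 - y

First, the degree is 2 — the shape is more complex than any degree-1 curve.
Next, observable constraints: every point of the x-axis in the box is on the curve; one y-axis crossing is at y = 0.
Finally, putting this together gives p.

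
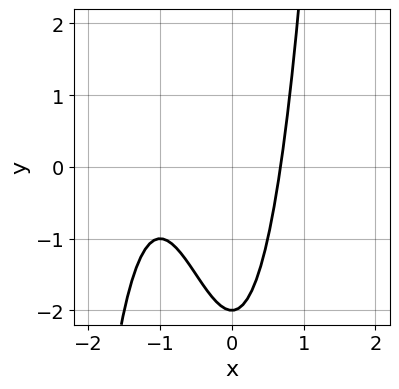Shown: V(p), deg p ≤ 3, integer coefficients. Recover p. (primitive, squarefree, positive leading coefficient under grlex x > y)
First, degree: the shape is more complex than any degree-2 curve, so deg p = 3.
Next, reading off the gridlines: one y-axis crossing is at y = -2.
Finally, fitting integer coefficients to these (and the overall shape) gives p.

2*x^3 + 3*x^2 - y - 2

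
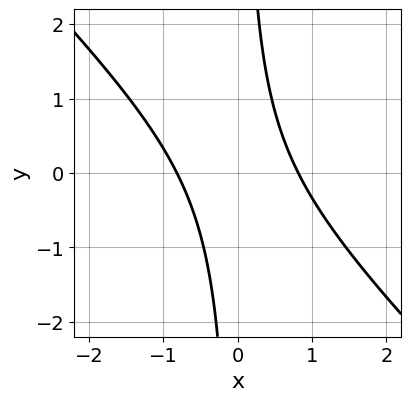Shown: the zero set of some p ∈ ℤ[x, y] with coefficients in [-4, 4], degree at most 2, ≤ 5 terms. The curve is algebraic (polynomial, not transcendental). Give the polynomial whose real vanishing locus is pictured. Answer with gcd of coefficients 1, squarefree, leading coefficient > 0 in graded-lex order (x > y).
First, deg p = 2.
Then, reading off the gridlines: the curve avoids every integer y-axis point in the box.
Finally, matching integer coefficients to the picture gives p.

3*x^2 + 3*x*y - 2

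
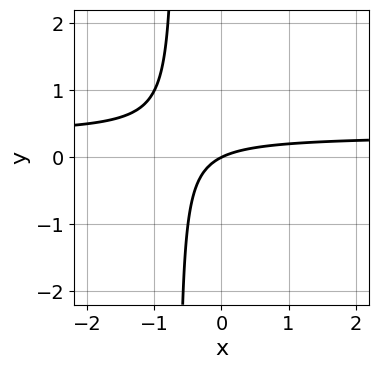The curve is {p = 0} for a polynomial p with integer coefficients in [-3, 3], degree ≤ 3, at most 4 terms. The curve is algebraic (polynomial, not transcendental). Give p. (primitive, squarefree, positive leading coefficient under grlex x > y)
1. Degree: no degree-1 curve has this shape, so deg p = 2.
2. Reading off the gridlines: one x-axis crossing is at x = 0; one y-axis crossing is at y = 0.
3. Matching integer coefficients to the picture gives p.

3*x*y - x + 2*y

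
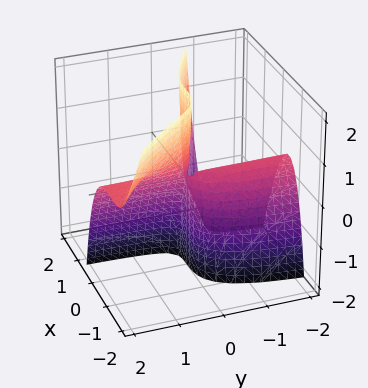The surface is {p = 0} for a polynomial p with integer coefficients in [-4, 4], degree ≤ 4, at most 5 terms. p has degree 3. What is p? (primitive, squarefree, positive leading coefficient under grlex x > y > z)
2*x^3 + 3*x^2*y + 3*x*y + 2*y*z

(a) deg p = 3. A generic line meets the surface in up to 3 points.
(b) From the visible intercepts: every point of the z-axis in the box is on the surface; it meets the x-axis at x = 0 (among the integer gridlines).
(c) Assembling these constraints gives the stated polynomial. Check: (0, -2, 0) on the y-axis lies on the surface, and p(0, -2, 0) = 0. ✓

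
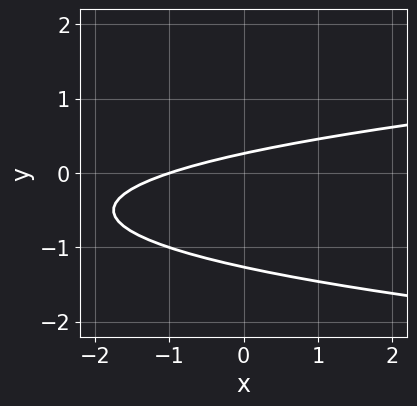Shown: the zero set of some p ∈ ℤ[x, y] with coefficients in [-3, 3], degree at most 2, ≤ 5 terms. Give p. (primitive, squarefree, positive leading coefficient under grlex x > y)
3*y^2 - x + 3*y - 1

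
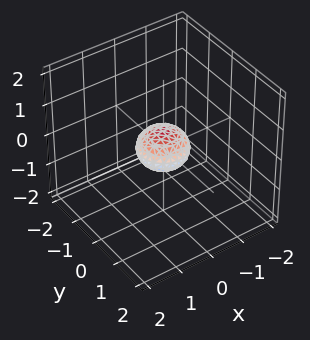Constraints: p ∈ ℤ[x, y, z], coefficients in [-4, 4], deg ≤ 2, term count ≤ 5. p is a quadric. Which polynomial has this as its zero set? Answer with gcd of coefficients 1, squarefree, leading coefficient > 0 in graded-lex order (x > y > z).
2*x^2 + 2*y^2 + 3*z^2 - 1

1. The degree is 2 — a closed, bounded, convex surface; a quadric.
2. Symmetry: the surface is invariant under rotation about z: p = q(x² + y², z); the z ↦ −z reflection is a symmetry, so z appears only in even powers.
3. Reading off the gridlines: a circular section at z = 0 has radius between 0 and 1.
4. Assembling these constraints gives the stated polynomial.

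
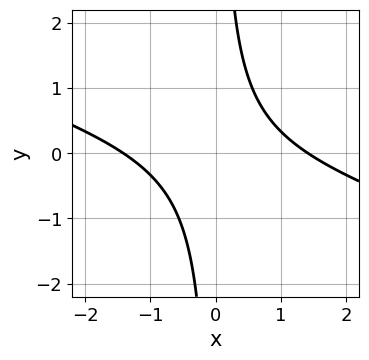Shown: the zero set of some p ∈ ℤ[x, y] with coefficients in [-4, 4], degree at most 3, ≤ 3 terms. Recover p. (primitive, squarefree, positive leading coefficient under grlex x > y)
The degree is 2 — no degree-1 curve has this shape.
Against the integer gridlines: it misses every integer gridline on the y-axis.
These observations pin down the coefficients.

x^2 + 3*x*y - 2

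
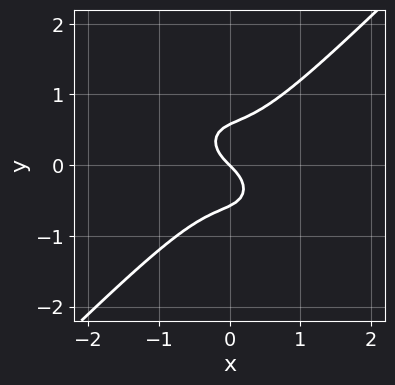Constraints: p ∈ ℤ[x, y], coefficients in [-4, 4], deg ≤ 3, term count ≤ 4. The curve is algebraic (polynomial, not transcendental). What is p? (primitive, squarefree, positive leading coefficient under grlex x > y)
Degree: the shape is more complex than any degree-2 curve, so deg p = 3.
Reading off the gridlines: one x-axis crossing is at x = 0; one y-axis crossing is at y = 0.
Matching integer coefficients to the picture gives p.

3*x^3 - 3*y^3 + x + y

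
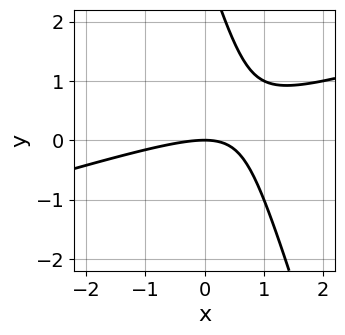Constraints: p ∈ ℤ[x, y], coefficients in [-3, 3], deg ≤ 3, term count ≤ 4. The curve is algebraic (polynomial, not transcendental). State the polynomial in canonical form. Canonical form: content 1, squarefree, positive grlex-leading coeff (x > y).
x^2 - 3*x*y - y^2 + 3*y

1. The degree is 2 — no degree-1 curve has this shape.
2. From the axis intercepts and sections: it meets the y-axis at y = 0 (among the integer gridlines); one x-axis crossing is at x = 0.
3. Matching integer coefficients to the picture gives p.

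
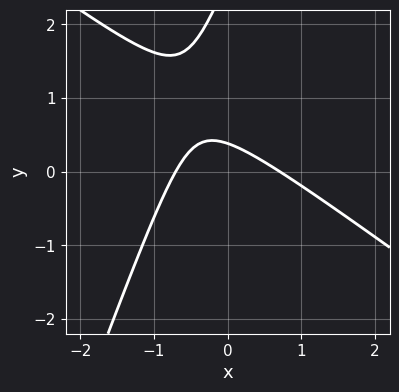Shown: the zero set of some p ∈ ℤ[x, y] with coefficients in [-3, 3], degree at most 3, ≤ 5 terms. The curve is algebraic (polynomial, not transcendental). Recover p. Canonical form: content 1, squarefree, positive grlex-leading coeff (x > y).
2*x^2 + 2*x*y - y^2 + 3*y - 1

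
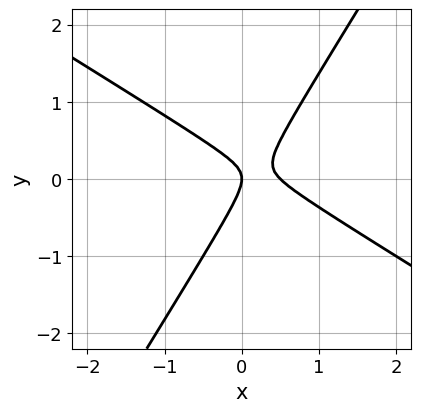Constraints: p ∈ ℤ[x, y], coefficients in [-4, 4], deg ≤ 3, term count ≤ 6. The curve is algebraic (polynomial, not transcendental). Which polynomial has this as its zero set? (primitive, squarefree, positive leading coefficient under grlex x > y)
2*x^2 + 2*x*y - 2*y^2 - x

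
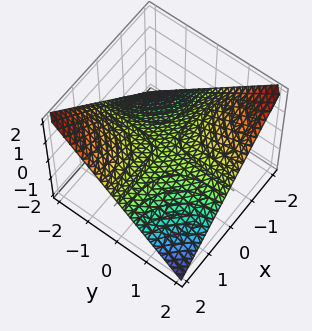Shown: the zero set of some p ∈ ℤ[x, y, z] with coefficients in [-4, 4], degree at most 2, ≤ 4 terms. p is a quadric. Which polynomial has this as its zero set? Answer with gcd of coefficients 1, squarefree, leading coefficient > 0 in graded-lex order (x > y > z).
x*y + 2*z

1. deg p = 2.
2. Checking where it meets the axes: one z-axis crossing is at z = 0; every point of the y-axis in the box is on the surface; the visible x-axis segment lies entirely on the surface.
3. Matching integer coefficients to the picture gives p.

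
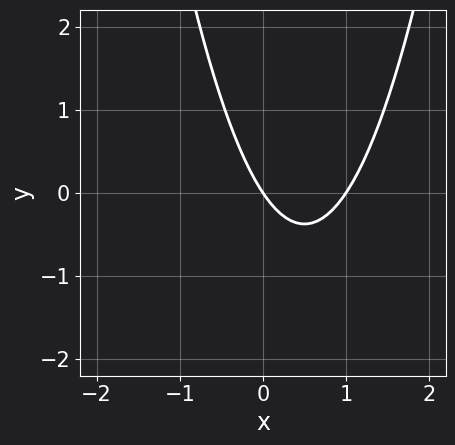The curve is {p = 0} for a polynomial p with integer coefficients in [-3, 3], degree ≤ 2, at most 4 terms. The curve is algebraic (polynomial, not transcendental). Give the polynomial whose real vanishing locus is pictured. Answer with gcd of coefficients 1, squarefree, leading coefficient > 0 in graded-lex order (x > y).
3*x^2 - 3*x - 2*y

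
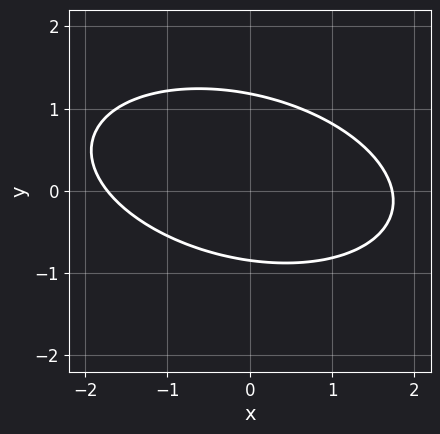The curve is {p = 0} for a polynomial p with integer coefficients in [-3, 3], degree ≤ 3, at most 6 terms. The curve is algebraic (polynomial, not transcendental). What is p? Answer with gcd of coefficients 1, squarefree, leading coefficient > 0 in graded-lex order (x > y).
The degree is 2 — no degree-1 curve has this shape.
Matching integer coefficients to the picture gives p.

x^2 + x*y + 3*y^2 - y - 3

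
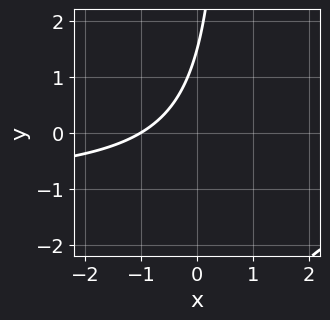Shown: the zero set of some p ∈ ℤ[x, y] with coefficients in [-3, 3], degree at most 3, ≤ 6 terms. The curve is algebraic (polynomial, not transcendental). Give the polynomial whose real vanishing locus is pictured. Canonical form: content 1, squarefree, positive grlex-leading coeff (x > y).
3*x*y + 3*x - 2*y + 3

1. Degree: the shape is more complex than any degree-1 curve, so deg p = 2.
2. Observable constraints: it meets the x-axis at x = -1 (among the integer gridlines).
3. These observations pin down the coefficients.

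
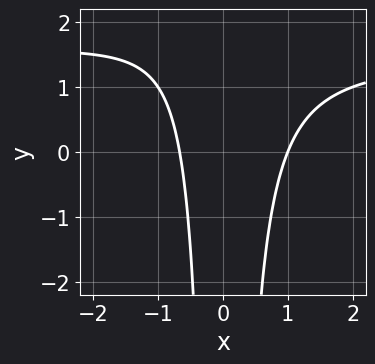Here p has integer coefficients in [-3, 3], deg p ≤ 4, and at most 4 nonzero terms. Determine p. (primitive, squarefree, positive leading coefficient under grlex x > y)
2*x^2*y - 3*x^2 + x + 2

Degree: the shape is more complex than any degree-2 curve, so deg p = 3.
From the visible intercepts: it crosses the x-axis at the gridline x = 1; the curve avoids every integer y-axis point in the box.
Fitting integer coefficients to these (and the overall shape) gives p.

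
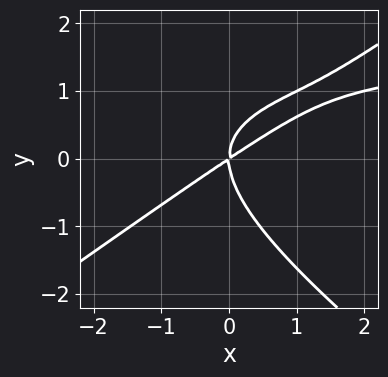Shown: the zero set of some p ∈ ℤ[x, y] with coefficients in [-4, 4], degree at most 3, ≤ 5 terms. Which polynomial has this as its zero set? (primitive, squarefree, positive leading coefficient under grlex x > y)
x^2*y - 2*y^3 - 2*x^2 + 3*x*y

1. The degree is 3 — a generic line meets the curve in up to 3 points.
2. Observable constraints: it crosses the y-axis at the gridline y = 0; it crosses the x-axis at the gridline x = 0.
3. Solving for integer coefficients yields p as stated.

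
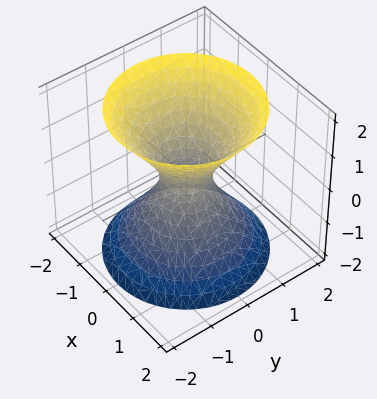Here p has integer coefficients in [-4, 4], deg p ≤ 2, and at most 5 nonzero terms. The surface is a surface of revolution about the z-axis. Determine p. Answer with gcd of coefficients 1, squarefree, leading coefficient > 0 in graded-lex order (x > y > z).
3*x^2 + 3*y^2 - 2*z^2 - 1

deg p = 2. The shape is more complex than any degree-1 surface.
Symmetry: the surface is invariant under rotation about z: p = q(x² + y², z).
Reading off the gridlines: no z-intercept at any integer in the box; a circular section at z = 2 has radius between 1 and 2.
Matching integer coefficients to the picture gives p.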